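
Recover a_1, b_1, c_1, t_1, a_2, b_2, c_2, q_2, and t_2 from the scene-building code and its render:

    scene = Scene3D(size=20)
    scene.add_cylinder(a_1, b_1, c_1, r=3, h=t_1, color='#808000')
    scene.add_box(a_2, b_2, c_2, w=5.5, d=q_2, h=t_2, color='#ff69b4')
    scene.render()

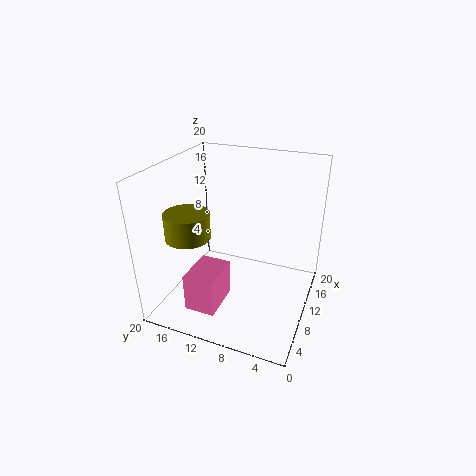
a_1 = 6; b_1 = 15.5; c_1 = 11; t_1 = 3.5; a_2 = 1.5; b_2 = 10; c_2 = 3; q_2 = 4; t_2 = 5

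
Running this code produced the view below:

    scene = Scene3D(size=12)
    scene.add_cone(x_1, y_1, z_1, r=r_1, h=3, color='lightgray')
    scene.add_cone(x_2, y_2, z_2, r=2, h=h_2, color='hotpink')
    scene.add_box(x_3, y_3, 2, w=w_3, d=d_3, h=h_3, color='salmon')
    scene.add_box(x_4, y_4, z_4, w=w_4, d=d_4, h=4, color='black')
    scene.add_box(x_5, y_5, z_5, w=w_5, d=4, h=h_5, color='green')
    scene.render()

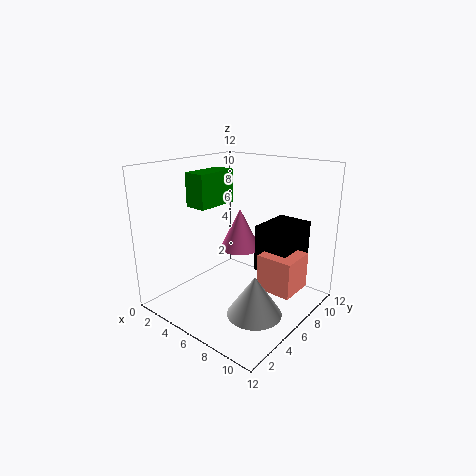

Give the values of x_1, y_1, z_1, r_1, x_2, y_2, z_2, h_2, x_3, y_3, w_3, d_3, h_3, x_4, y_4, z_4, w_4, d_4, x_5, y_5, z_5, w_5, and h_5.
x_1 = 10
y_1 = 3
z_1 = 2
r_1 = 2
x_2 = 3
y_2 = 10
z_2 = 3
h_2 = 4
x_3 = 8
y_3 = 6
w_3 = 3
d_3 = 3
h_3 = 3
x_4 = 7
y_4 = 7
z_4 = 3
w_4 = 3
d_4 = 4
x_5 = 1
y_5 = 5
z_5 = 8
w_5 = 2
h_5 = 3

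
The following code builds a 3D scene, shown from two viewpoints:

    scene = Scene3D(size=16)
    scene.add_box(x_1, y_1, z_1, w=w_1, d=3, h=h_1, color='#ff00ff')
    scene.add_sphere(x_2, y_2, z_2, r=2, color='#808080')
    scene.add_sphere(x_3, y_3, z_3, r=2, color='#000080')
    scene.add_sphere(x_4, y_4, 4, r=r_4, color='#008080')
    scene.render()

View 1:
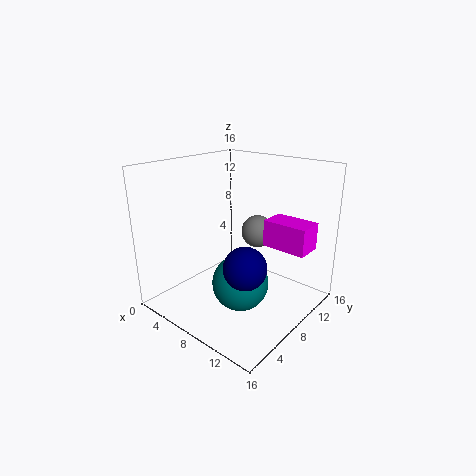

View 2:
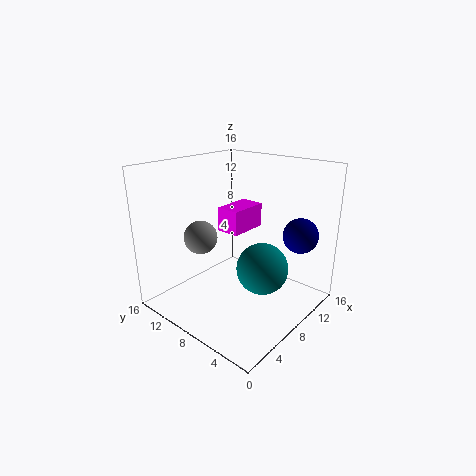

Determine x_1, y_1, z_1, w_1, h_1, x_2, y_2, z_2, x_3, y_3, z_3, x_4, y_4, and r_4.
x_1 = 10, y_1 = 10, z_1 = 7, w_1 = 5, h_1 = 3, x_2 = 7, y_2 = 13, z_2 = 7, x_3 = 13, y_3 = 3, z_3 = 8, x_4 = 10, y_4 = 6, r_4 = 3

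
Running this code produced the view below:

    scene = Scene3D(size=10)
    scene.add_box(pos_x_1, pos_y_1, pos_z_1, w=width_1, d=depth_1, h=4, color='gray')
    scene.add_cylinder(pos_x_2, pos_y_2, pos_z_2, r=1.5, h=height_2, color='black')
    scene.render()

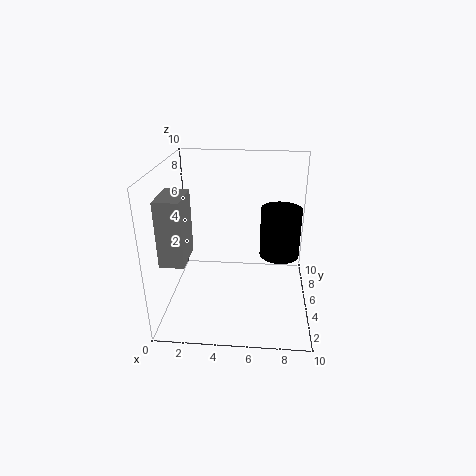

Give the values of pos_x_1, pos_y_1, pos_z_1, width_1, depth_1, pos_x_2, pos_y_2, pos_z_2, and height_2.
pos_x_1 = 0.75; pos_y_1 = 0.75; pos_z_1 = 5; width_1 = 1.5; depth_1 = 2.5; pos_x_2 = 8; pos_y_2 = 7; pos_z_2 = 2.75; height_2 = 3.75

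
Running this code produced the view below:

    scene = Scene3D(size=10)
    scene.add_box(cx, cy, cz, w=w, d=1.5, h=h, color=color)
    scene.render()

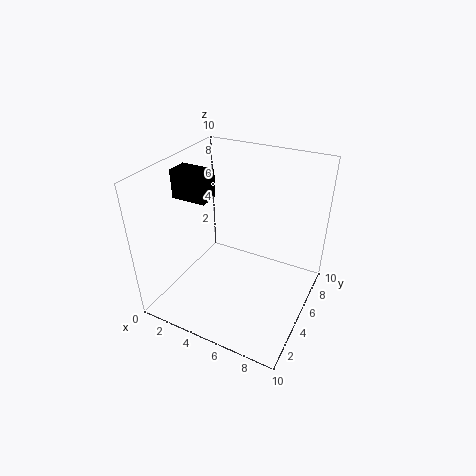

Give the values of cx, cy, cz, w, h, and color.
cx = 0.5
cy = 4
cz = 7.5
w = 2.5
h = 2
color = 'black'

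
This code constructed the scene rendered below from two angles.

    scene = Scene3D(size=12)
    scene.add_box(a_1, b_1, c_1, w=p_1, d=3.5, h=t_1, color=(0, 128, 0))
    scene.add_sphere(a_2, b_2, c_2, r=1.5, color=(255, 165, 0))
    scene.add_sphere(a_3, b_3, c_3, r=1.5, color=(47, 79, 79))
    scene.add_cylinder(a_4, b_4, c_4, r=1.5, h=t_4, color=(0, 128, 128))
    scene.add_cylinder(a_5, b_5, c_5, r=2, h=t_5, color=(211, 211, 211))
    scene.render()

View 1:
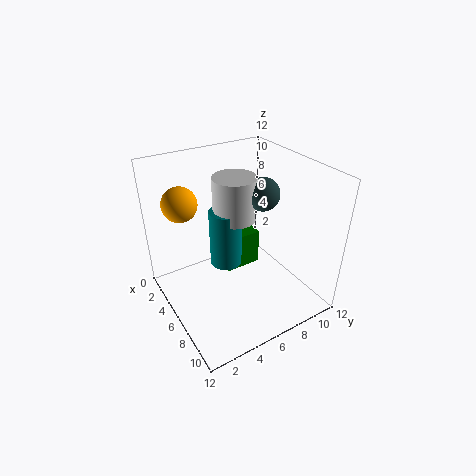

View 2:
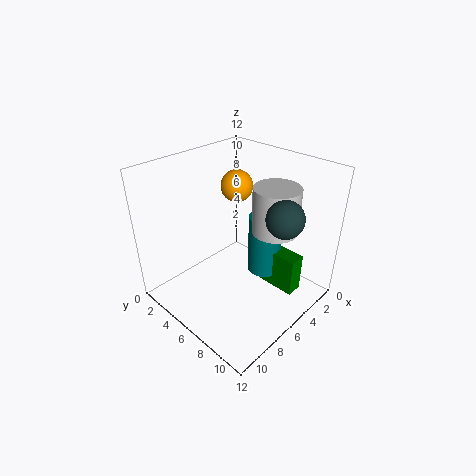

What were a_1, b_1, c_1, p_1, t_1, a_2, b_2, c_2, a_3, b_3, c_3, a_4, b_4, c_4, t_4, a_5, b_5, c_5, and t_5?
a_1 = 2, b_1 = 6.5, c_1 = 0.5, p_1 = 1.5, t_1 = 3.5, a_2 = 2.5, b_2 = 2.5, c_2 = 8.5, a_3 = 4.5, b_3 = 9.5, c_3 = 8.5, a_4 = 3, b_4 = 6.5, c_4 = 1.5, t_4 = 5.5, a_5 = 3, b_5 = 7.5, c_5 = 6, t_5 = 4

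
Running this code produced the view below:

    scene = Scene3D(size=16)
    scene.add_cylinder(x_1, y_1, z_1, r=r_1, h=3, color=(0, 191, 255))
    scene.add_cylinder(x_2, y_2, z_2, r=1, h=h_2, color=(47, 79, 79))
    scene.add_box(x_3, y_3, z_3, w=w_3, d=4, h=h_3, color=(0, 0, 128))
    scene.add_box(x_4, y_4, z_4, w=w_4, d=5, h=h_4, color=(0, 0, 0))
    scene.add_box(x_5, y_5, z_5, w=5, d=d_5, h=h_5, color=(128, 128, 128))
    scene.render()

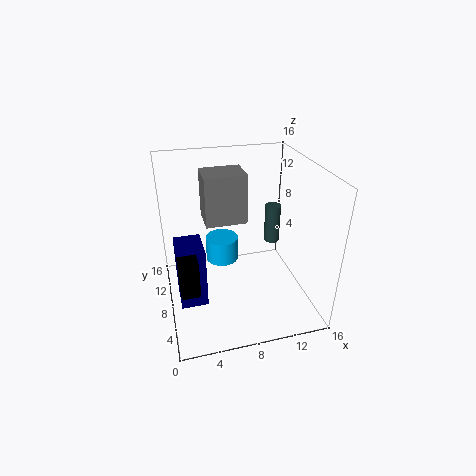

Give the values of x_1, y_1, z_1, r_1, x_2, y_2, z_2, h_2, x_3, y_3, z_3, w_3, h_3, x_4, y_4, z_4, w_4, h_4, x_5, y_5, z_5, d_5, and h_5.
x_1 = 7, y_1 = 12, z_1 = 3, r_1 = 2, x_2 = 14, y_2 = 13, z_2 = 4, h_2 = 5, x_3 = 1, y_3 = 6, z_3 = 1, w_3 = 3, h_3 = 7, x_4 = 1, y_4 = 4, z_4 = 4, w_4 = 2, h_4 = 4, x_5 = 5, y_5 = 11, z_5 = 8, d_5 = 4, h_5 = 6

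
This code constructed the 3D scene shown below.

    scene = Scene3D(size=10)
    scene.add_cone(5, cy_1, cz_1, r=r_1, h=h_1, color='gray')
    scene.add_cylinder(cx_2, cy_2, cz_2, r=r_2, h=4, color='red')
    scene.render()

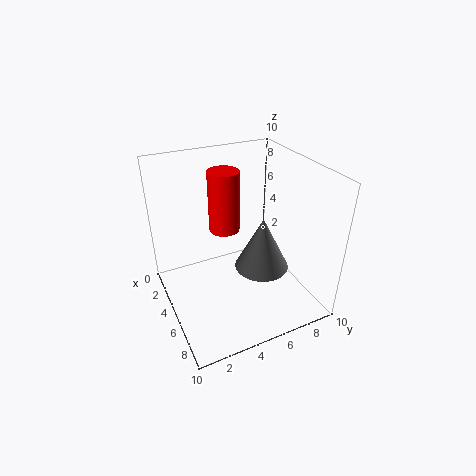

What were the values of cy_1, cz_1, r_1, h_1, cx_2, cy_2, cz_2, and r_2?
cy_1 = 7
cz_1 = 2
r_1 = 2
h_1 = 4
cx_2 = 5
cy_2 = 4
cz_2 = 6
r_2 = 1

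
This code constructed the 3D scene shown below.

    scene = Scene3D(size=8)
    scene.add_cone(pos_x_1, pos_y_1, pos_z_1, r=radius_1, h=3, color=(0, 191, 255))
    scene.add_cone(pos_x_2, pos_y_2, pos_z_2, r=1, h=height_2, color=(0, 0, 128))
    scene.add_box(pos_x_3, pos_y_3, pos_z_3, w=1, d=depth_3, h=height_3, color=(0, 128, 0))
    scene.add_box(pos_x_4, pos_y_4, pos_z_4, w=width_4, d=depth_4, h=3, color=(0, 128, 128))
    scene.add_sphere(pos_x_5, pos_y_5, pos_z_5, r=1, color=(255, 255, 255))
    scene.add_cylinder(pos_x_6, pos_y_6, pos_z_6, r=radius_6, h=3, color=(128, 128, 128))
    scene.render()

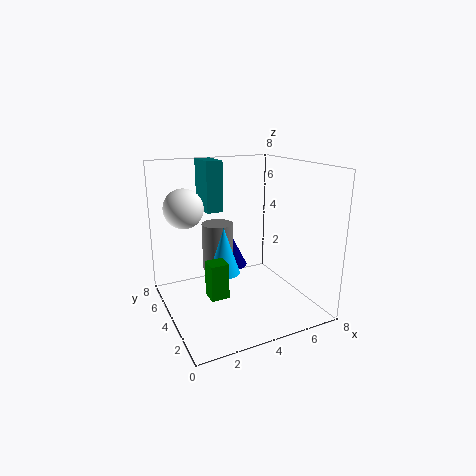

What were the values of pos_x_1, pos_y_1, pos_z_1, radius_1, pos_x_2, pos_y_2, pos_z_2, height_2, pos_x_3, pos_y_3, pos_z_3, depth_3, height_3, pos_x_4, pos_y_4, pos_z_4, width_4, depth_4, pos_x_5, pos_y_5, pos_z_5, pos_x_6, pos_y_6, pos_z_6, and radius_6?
pos_x_1 = 4; pos_y_1 = 6; pos_z_1 = 1; radius_1 = 1; pos_x_2 = 5; pos_y_2 = 7; pos_z_2 = 1; height_2 = 2; pos_x_3 = 2; pos_y_3 = 3; pos_z_3 = 1; depth_3 = 1; height_3 = 2; pos_x_4 = 3; pos_y_4 = 6; pos_z_4 = 5; width_4 = 1; depth_4 = 2; pos_x_5 = 1; pos_y_5 = 4; pos_z_5 = 6; pos_x_6 = 4; pos_y_6 = 7; pos_z_6 = 1; radius_6 = 1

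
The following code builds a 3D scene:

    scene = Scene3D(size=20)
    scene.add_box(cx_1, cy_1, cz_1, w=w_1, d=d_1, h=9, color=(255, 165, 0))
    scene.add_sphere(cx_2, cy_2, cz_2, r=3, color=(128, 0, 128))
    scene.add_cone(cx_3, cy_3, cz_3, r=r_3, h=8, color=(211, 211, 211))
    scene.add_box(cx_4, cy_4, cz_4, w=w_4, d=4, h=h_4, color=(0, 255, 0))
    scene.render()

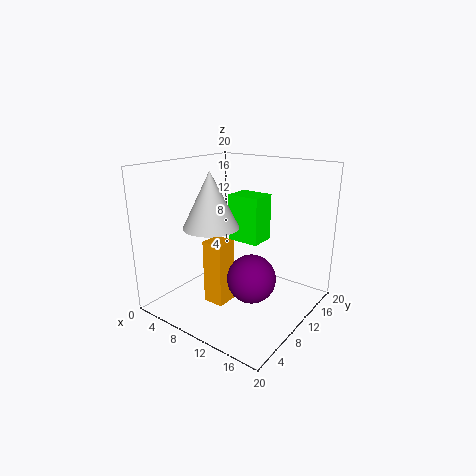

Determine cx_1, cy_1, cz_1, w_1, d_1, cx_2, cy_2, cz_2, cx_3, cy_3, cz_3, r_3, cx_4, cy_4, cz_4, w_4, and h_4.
cx_1 = 7, cy_1 = 6, cz_1 = 1, w_1 = 3, d_1 = 3, cx_2 = 15, cy_2 = 6, cz_2 = 7, cx_3 = 6, cy_3 = 9, cz_3 = 11, r_3 = 4, cx_4 = 6, cy_4 = 13, cz_4 = 8, w_4 = 5, h_4 = 7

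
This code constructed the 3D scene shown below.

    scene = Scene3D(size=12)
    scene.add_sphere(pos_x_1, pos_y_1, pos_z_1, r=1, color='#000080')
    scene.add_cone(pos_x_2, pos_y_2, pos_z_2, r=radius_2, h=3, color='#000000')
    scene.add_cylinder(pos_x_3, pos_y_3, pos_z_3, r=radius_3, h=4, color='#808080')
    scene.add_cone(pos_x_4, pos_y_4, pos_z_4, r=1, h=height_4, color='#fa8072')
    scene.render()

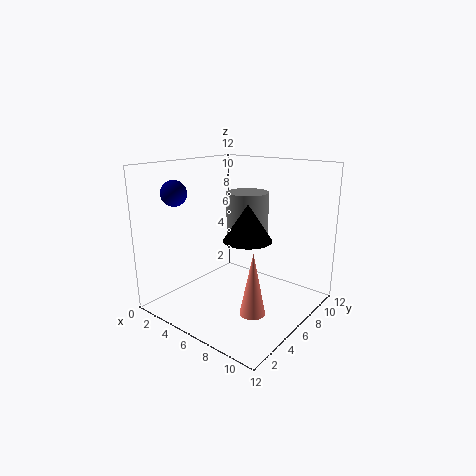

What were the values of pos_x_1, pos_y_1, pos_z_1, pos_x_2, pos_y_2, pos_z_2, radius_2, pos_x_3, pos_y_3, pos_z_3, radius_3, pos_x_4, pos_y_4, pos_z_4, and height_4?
pos_x_1 = 3; pos_y_1 = 2; pos_z_1 = 10; pos_x_2 = 7; pos_y_2 = 6; pos_z_2 = 6; radius_2 = 2; pos_x_3 = 4; pos_y_3 = 10; pos_z_3 = 5; radius_3 = 2; pos_x_4 = 9; pos_y_4 = 4; pos_z_4 = 1; height_4 = 5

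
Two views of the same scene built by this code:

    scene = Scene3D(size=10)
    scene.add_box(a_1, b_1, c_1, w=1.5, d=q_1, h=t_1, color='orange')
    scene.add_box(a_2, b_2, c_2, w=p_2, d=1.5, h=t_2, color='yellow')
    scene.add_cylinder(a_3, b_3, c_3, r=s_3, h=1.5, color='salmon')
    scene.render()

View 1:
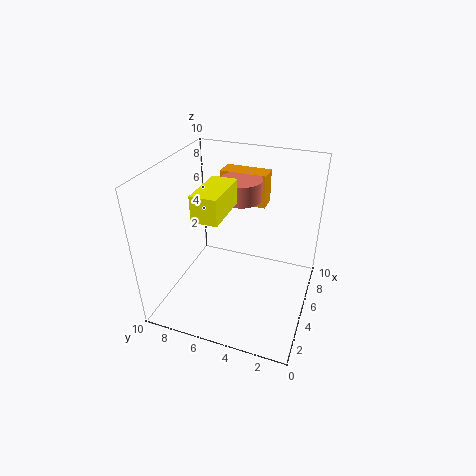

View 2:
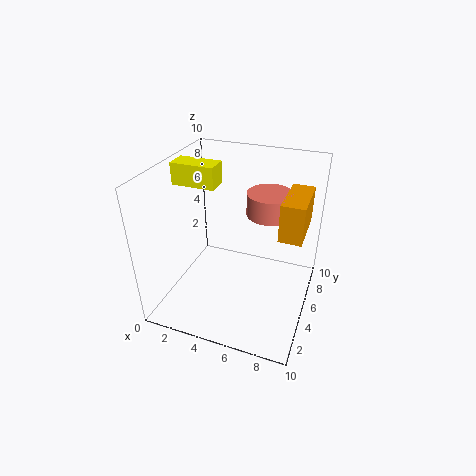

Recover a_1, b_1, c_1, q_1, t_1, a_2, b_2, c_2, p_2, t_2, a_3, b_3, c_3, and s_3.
a_1 = 8; b_1 = 4; c_1 = 6; q_1 = 3.5; t_1 = 2.5; a_2 = 0.5; b_2 = 4.5; c_2 = 8.5; p_2 = 3; t_2 = 1.5; a_3 = 7; b_3 = 5.5; c_3 = 7; s_3 = 1.5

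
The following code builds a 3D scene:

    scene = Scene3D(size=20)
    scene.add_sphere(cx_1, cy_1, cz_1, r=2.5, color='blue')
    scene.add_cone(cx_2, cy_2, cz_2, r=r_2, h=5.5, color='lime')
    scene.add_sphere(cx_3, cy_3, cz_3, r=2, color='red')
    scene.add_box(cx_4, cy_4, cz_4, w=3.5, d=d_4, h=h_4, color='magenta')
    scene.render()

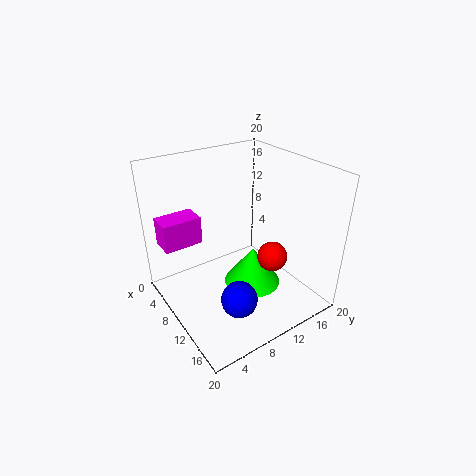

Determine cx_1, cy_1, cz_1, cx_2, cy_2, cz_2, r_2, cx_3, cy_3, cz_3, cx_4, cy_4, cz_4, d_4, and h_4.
cx_1 = 14, cy_1 = 7.5, cz_1 = 3, cx_2 = 11.5, cy_2 = 11.5, cz_2 = 3, r_2 = 4, cx_3 = 14.5, cy_3 = 12.5, cz_3 = 8.5, cx_4 = 2.5, cy_4 = 1, cz_4 = 8.5, d_4 = 5.5, h_4 = 4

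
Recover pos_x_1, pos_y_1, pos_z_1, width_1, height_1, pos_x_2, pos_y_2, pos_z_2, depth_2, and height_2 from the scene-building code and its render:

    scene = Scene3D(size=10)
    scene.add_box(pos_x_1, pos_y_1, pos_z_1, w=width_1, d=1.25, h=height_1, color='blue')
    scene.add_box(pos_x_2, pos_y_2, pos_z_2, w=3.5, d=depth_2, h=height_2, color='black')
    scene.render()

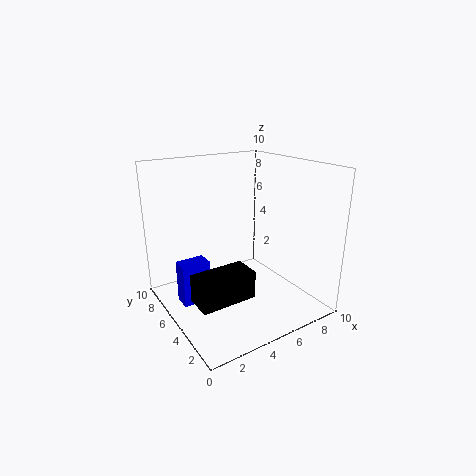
pos_x_1 = 1
pos_y_1 = 5.5
pos_z_1 = 0.5
width_1 = 2
height_1 = 3
pos_x_2 = 0.5
pos_y_2 = 1.5
pos_z_2 = 2.5
depth_2 = 1.75
height_2 = 1.75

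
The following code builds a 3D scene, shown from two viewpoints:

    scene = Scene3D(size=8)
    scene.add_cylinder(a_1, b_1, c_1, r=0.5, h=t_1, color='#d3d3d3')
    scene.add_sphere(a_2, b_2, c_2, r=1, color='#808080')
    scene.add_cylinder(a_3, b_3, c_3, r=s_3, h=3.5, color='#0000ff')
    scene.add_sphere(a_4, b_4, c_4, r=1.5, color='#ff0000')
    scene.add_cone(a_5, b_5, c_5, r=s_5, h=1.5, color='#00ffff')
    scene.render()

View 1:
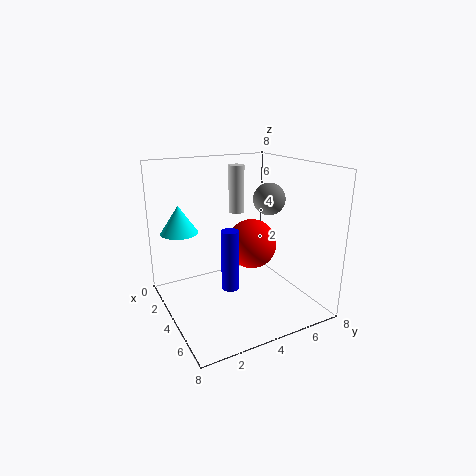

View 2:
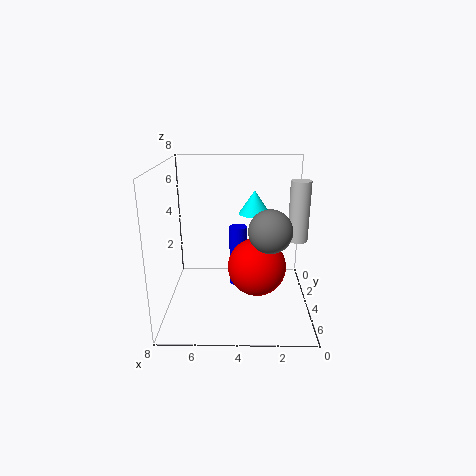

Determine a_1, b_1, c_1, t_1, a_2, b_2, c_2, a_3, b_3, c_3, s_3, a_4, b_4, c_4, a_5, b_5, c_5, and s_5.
a_1 = 1; b_1 = 5.5; c_1 = 4.5; t_1 = 3; a_2 = 2.5; b_2 = 7; c_2 = 5.5; a_3 = 4; b_3 = 3.5; c_3 = 1; s_3 = 0.5; a_4 = 3; b_4 = 5.5; c_4 = 3; a_5 = 3; b_5 = 1; c_5 = 4.5; s_5 = 1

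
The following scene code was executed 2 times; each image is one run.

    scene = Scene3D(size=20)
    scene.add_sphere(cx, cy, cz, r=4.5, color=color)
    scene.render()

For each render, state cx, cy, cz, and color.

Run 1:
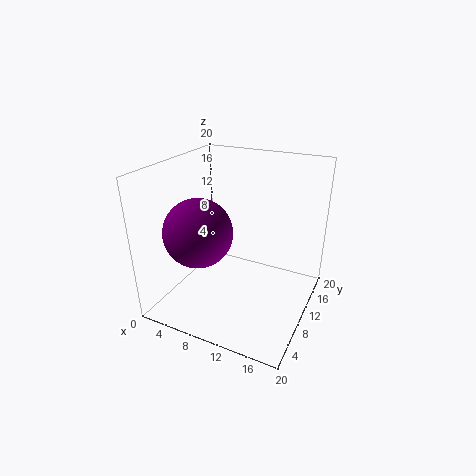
cx = 6.5, cy = 5.5, cz = 12, color = 'purple'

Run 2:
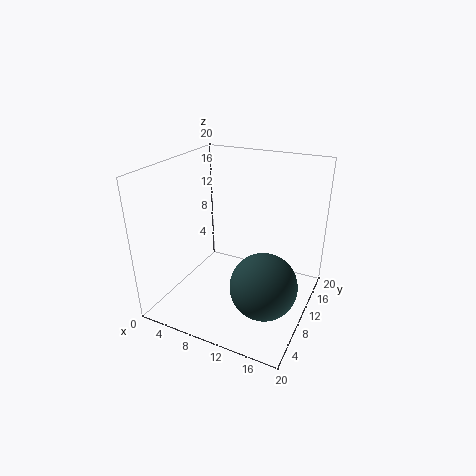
cx = 15, cy = 7.5, cz = 5, color = 'darkslategray'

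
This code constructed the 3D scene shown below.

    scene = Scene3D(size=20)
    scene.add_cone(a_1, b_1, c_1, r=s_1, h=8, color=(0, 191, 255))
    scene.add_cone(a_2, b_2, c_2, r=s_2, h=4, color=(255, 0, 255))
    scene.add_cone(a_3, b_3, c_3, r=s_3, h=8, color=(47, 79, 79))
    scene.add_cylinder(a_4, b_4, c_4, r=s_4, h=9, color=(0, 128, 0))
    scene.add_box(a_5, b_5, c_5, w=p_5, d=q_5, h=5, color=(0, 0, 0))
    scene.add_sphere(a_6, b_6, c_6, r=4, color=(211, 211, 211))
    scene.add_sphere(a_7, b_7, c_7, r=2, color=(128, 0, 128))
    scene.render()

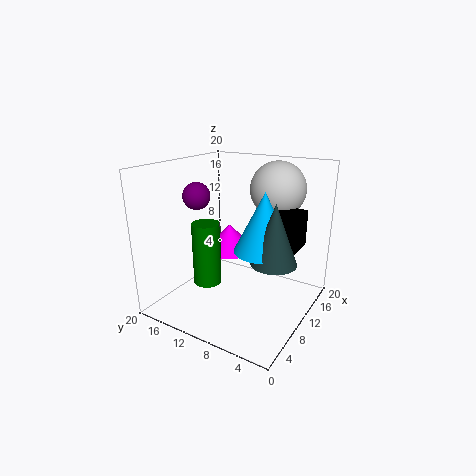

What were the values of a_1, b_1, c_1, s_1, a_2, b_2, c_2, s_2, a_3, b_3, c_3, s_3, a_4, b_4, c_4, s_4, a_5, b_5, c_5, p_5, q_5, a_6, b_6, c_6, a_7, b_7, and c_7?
a_1 = 10; b_1 = 6; c_1 = 9; s_1 = 4; a_2 = 14; b_2 = 14; c_2 = 6; s_2 = 4; a_3 = 9; b_3 = 4; c_3 = 8; s_3 = 3; a_4 = 8; b_4 = 14; c_4 = 3; s_4 = 2; a_5 = 10; b_5 = 2; c_5 = 9; p_5 = 5; q_5 = 5; a_6 = 16; b_6 = 7; c_6 = 16; a_7 = 10; b_7 = 17; c_7 = 15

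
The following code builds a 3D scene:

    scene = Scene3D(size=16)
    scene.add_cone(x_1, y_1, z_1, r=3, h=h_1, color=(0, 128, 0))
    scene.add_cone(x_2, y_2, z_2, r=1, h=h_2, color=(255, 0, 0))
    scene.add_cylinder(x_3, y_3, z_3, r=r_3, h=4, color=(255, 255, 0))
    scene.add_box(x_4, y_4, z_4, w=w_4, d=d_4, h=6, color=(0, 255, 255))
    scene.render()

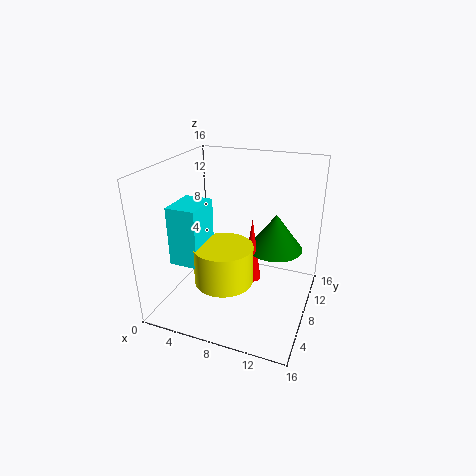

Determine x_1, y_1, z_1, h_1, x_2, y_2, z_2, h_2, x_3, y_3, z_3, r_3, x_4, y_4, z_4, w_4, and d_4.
x_1 = 12, y_1 = 9, z_1 = 7, h_1 = 4, x_2 = 10, y_2 = 7, z_2 = 4, h_2 = 7, x_3 = 8, y_3 = 4, z_3 = 5, r_3 = 3, x_4 = 3, y_4 = 2, z_4 = 7, w_4 = 3, d_4 = 4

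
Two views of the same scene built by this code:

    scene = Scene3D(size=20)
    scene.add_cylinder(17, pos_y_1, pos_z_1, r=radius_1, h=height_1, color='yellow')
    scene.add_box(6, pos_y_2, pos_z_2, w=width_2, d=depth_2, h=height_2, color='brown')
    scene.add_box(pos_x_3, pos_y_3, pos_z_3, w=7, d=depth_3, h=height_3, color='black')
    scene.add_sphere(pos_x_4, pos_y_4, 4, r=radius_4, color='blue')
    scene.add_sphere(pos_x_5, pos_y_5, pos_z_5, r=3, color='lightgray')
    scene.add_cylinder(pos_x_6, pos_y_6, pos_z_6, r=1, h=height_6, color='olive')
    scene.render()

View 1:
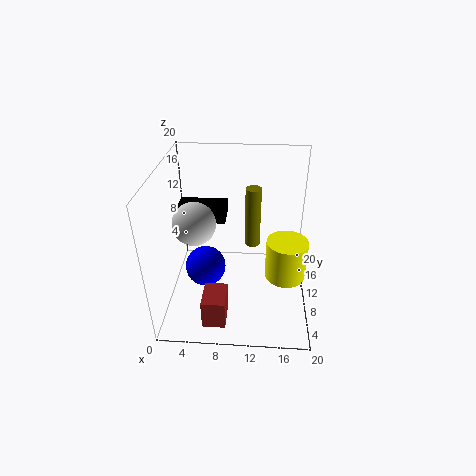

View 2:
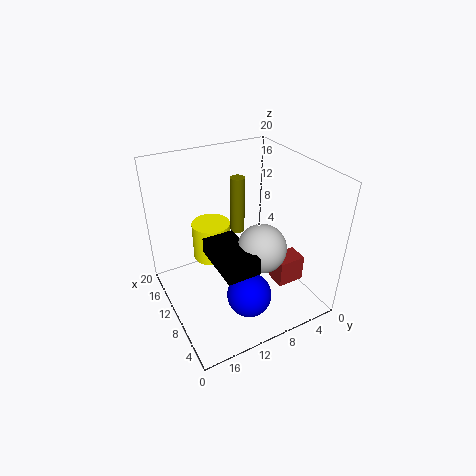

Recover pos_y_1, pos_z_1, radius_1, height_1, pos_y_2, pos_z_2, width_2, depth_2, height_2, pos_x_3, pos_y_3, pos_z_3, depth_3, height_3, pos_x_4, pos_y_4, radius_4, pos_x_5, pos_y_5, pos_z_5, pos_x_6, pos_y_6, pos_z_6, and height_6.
pos_y_1 = 11
pos_z_1 = 3
radius_1 = 3
height_1 = 6
pos_y_2 = 1
pos_z_2 = 2
width_2 = 3
depth_2 = 4
height_2 = 4
pos_x_3 = 1
pos_y_3 = 12
pos_z_3 = 11
depth_3 = 4
height_3 = 2
pos_x_4 = 5
pos_y_4 = 11
radius_4 = 3
pos_x_5 = 4
pos_y_5 = 10
pos_z_5 = 12
pos_x_6 = 12
pos_y_6 = 9
pos_z_6 = 10
height_6 = 8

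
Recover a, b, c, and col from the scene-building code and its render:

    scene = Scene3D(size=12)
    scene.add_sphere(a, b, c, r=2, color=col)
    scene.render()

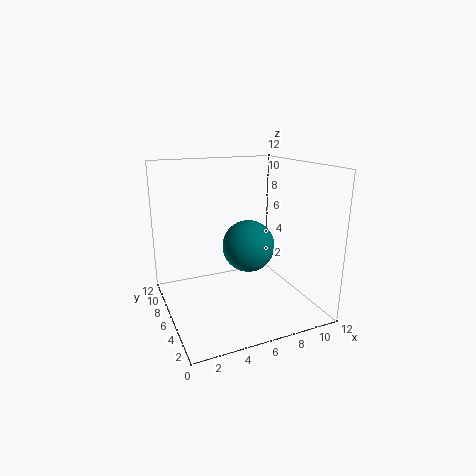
a = 6, b = 4, c = 6, col = 'teal'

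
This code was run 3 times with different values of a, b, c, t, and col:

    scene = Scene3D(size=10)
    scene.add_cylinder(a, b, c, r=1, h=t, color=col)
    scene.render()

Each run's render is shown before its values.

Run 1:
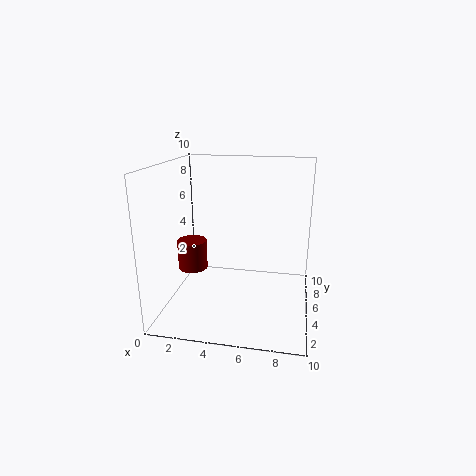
a = 2, b = 4, c = 3, t = 2, col = 'maroon'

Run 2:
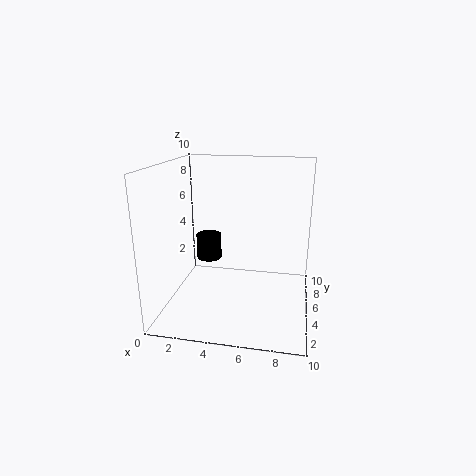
a = 2, b = 8, c = 2, t = 2, col = 'black'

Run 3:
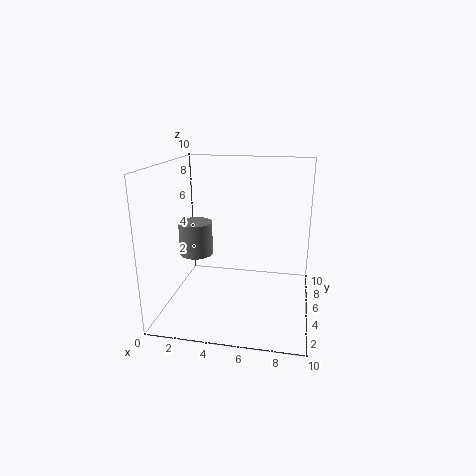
a = 3, b = 2, c = 5, t = 2, col = 'gray'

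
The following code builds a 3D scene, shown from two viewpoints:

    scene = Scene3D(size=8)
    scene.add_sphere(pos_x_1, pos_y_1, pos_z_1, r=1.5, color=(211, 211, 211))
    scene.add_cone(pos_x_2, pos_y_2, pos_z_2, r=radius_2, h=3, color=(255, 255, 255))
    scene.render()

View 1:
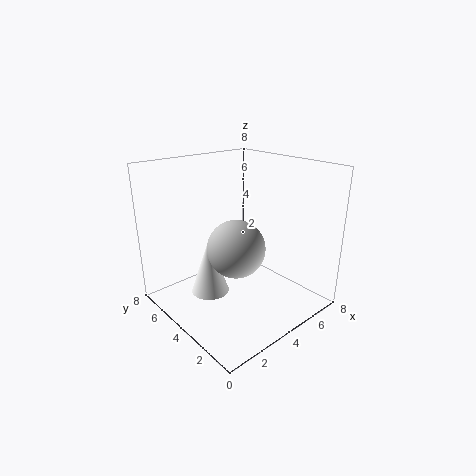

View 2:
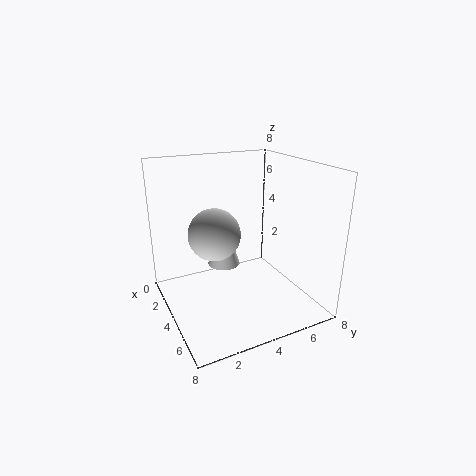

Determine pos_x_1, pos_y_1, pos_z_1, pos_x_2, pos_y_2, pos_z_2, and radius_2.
pos_x_1 = 3
pos_y_1 = 3
pos_z_1 = 4
pos_x_2 = 2
pos_y_2 = 4
pos_z_2 = 1.5
radius_2 = 1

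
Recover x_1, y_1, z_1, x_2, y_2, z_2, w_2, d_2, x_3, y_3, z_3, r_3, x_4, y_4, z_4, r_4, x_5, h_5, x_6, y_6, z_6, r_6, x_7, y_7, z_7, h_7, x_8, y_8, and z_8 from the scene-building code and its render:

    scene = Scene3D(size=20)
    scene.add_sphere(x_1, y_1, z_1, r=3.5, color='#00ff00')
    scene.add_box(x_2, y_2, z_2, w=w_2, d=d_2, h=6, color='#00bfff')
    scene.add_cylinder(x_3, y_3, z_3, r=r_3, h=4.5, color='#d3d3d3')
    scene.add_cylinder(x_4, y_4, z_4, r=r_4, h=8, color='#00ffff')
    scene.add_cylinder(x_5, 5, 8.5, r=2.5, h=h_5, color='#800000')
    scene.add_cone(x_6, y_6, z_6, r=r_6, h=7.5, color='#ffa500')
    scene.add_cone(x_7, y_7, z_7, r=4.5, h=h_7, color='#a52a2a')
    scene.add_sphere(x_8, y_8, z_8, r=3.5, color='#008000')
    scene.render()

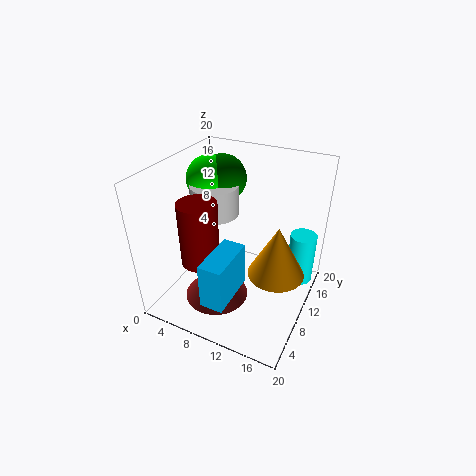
x_1 = 3.5; y_1 = 14; z_1 = 16; x_2 = 9.5; y_2 = 0.5; z_2 = 5.5; w_2 = 3; d_2 = 6.5; x_3 = 5; y_3 = 12.5; z_3 = 11.5; r_3 = 3.5; x_4 = 17.5; y_4 = 17; z_4 = 0.5; r_4 = 2; x_5 = 7; h_5 = 8.5; x_6 = 15.5; y_6 = 11; z_6 = 5; r_6 = 4; x_7 = 8; y_7 = 7; z_7 = 1.5; h_7 = 5.5; x_8 = 5; y_8 = 15; z_8 = 16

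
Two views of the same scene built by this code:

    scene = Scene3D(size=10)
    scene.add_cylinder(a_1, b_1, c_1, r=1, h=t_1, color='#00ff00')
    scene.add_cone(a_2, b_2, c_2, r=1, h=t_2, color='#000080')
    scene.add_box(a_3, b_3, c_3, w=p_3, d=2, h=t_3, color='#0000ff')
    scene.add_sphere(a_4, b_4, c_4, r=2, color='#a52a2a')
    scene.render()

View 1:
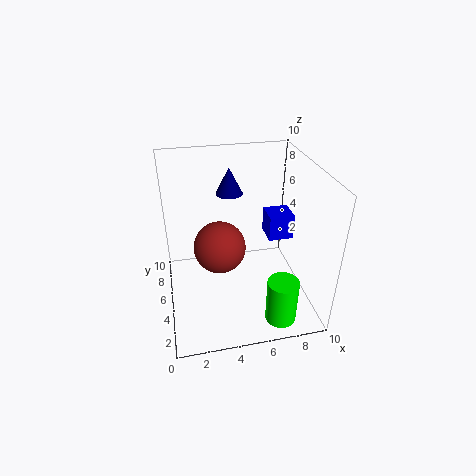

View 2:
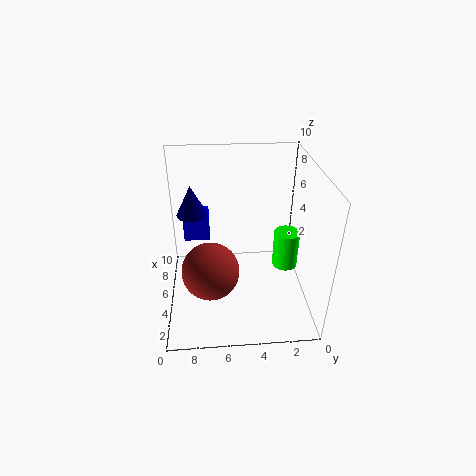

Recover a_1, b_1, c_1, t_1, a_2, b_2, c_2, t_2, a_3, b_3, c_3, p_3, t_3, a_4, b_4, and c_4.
a_1 = 7, b_1 = 1, c_1 = 1, t_1 = 3, a_2 = 5, b_2 = 8, c_2 = 7, t_2 = 2, a_3 = 8, b_3 = 7, c_3 = 3, p_3 = 2, t_3 = 2, a_4 = 4, b_4 = 7, c_4 = 3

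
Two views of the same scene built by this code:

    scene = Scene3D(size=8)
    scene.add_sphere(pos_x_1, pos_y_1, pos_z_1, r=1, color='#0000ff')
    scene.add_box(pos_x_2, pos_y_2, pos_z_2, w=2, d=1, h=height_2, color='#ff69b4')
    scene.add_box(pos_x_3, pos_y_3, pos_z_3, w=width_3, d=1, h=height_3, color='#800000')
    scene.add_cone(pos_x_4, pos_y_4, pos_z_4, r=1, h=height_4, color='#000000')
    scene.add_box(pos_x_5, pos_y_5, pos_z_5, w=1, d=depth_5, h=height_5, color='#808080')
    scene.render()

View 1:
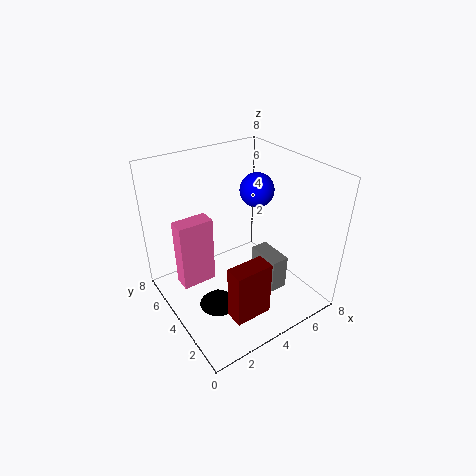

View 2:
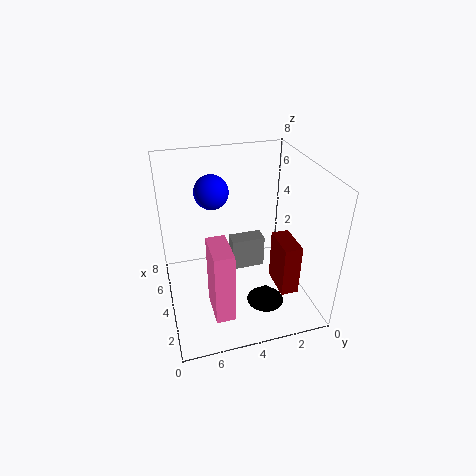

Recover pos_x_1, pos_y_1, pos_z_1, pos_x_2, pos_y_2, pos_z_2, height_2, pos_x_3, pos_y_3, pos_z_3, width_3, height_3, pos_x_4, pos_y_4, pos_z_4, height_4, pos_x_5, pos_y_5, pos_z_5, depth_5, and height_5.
pos_x_1 = 6; pos_y_1 = 5; pos_z_1 = 6; pos_x_2 = 1; pos_y_2 = 5; pos_z_2 = 1; height_2 = 4; pos_x_3 = 2; pos_y_3 = 1; pos_z_3 = 1; width_3 = 2; height_3 = 3; pos_x_4 = 2; pos_y_4 = 3; pos_z_4 = 1; height_4 = 1; pos_x_5 = 5; pos_y_5 = 2; pos_z_5 = 1; depth_5 = 2; height_5 = 2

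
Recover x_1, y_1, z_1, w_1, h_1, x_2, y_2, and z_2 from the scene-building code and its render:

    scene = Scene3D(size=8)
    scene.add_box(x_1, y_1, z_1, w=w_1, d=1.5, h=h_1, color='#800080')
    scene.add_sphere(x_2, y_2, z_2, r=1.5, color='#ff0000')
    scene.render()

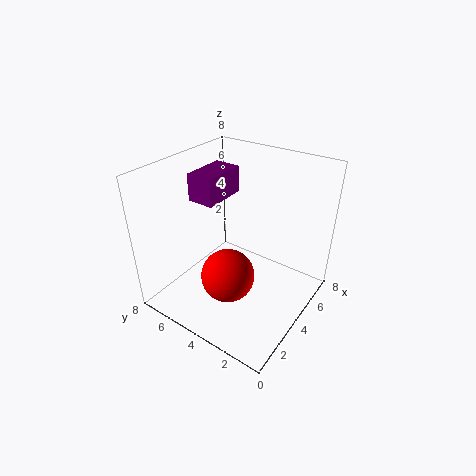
x_1 = 3
y_1 = 5
z_1 = 6
w_1 = 2.5
h_1 = 1.5
x_2 = 3
y_2 = 4
z_2 = 2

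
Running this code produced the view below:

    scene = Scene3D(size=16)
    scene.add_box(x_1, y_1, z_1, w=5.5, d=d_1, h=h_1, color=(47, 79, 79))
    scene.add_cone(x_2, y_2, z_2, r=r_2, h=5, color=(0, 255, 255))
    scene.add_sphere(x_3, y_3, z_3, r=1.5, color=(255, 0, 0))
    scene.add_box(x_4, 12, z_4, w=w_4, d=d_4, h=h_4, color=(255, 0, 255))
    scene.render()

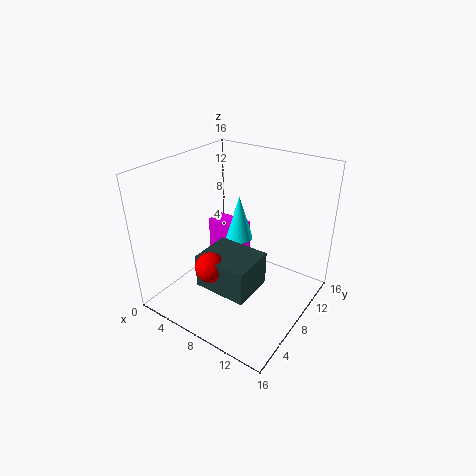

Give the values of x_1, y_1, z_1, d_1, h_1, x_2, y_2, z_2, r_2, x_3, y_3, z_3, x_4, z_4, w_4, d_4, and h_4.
x_1 = 7, y_1 = 2, z_1 = 5, d_1 = 4.5, h_1 = 3.5, x_2 = 7.5, y_2 = 9, z_2 = 7.5, r_2 = 1.5, x_3 = 8.5, y_3 = 2.5, z_3 = 7.5, x_4 = 0.5, z_4 = 2, w_4 = 5, d_4 = 2.5, h_4 = 4.5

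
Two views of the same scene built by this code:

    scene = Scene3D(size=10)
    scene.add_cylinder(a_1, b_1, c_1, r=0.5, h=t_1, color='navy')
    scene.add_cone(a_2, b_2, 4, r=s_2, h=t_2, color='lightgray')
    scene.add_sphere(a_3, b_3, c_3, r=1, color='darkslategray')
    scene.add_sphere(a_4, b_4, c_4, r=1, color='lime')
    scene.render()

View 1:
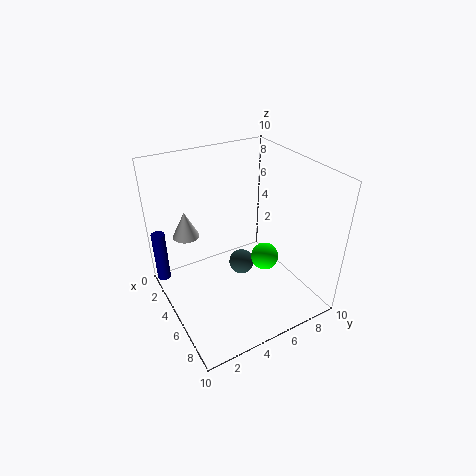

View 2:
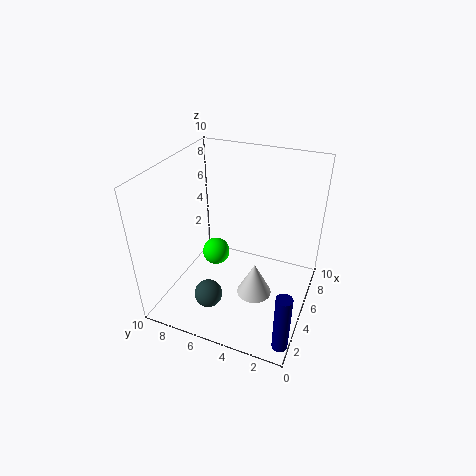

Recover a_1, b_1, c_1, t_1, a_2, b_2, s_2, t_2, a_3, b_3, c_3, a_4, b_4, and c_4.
a_1 = 1; b_1 = 0.5; c_1 = 0.5; t_1 = 4; a_2 = 1.5; b_2 = 2.5; s_2 = 1; t_2 = 2; a_3 = 3; b_3 = 6.5; c_3 = 1; a_4 = 5.5; b_4 = 7; c_4 = 3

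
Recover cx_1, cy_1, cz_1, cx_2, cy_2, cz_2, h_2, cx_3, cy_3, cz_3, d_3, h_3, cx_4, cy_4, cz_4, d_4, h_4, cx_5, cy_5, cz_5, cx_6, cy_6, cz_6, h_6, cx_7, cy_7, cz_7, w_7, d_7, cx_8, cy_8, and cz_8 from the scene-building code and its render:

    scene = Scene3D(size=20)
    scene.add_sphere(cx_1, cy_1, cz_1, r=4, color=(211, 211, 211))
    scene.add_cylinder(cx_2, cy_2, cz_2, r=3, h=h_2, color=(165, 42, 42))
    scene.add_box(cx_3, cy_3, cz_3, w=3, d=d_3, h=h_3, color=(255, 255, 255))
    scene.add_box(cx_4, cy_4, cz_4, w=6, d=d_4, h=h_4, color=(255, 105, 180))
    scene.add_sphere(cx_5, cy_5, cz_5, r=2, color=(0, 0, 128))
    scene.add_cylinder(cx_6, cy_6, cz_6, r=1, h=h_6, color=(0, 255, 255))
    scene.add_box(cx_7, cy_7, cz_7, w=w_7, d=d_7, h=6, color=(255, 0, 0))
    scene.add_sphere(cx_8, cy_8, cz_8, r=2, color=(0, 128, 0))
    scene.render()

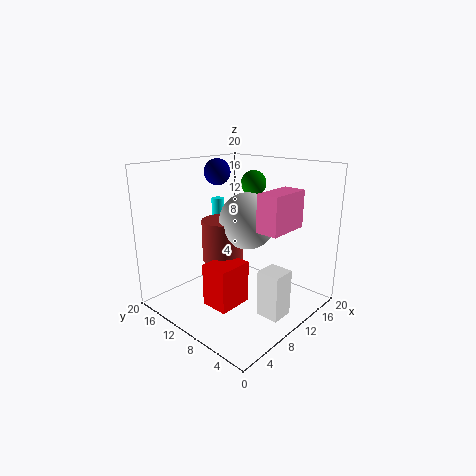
cx_1 = 12
cy_1 = 10
cz_1 = 12
cx_2 = 10
cy_2 = 13
cz_2 = 6
h_2 = 6
cx_3 = 7
cy_3 = 1
cz_3 = 2
d_3 = 3
h_3 = 6
cx_4 = 9
cy_4 = 3
cz_4 = 12
d_4 = 3
h_4 = 5
cx_5 = 13
cy_5 = 17
cz_5 = 18
cx_6 = 13
cy_6 = 17
cz_6 = 10
h_6 = 4
cx_7 = 5
cy_7 = 8
cz_7 = 1
w_7 = 5
d_7 = 4
cx_8 = 18
cy_8 = 14
cz_8 = 16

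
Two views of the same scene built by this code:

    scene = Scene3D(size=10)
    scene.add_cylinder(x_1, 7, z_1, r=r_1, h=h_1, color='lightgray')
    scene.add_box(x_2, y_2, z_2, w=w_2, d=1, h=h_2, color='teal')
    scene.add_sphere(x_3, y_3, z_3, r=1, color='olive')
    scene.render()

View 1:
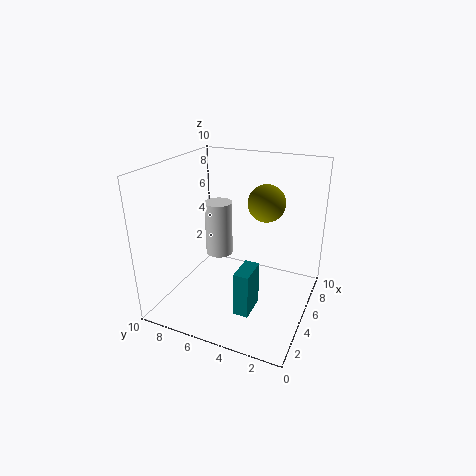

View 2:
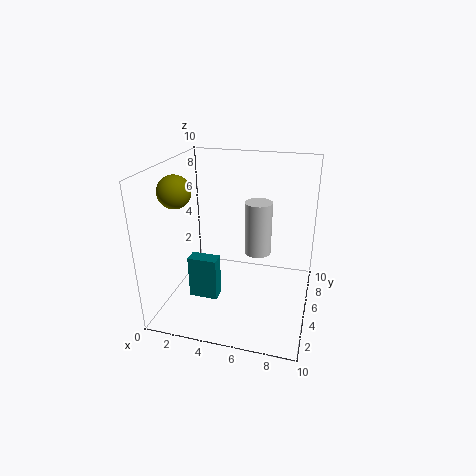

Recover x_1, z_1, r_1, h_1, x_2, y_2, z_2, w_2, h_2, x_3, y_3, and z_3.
x_1 = 6
z_1 = 3
r_1 = 1
h_1 = 4
x_2 = 2
y_2 = 3
z_2 = 1
w_2 = 2
h_2 = 3
x_3 = 2
y_3 = 2
z_3 = 9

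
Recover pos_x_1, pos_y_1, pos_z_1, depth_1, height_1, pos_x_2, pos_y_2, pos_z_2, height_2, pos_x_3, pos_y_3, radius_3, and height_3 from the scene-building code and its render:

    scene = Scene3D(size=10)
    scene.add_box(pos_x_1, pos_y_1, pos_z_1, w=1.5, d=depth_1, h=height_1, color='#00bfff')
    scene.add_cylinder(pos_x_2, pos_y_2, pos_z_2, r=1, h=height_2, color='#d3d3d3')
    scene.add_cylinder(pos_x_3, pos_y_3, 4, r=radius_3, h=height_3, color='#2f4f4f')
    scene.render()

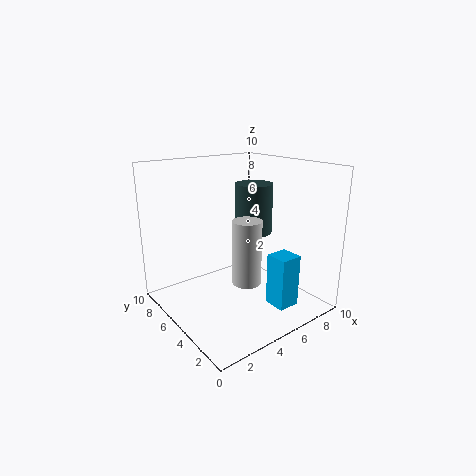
pos_x_1 = 5.5
pos_y_1 = 1
pos_z_1 = 1
depth_1 = 1.5
height_1 = 3.5
pos_x_2 = 5
pos_y_2 = 4
pos_z_2 = 2
height_2 = 4.5
pos_x_3 = 8.5
pos_y_3 = 7.5
radius_3 = 1.5
height_3 = 4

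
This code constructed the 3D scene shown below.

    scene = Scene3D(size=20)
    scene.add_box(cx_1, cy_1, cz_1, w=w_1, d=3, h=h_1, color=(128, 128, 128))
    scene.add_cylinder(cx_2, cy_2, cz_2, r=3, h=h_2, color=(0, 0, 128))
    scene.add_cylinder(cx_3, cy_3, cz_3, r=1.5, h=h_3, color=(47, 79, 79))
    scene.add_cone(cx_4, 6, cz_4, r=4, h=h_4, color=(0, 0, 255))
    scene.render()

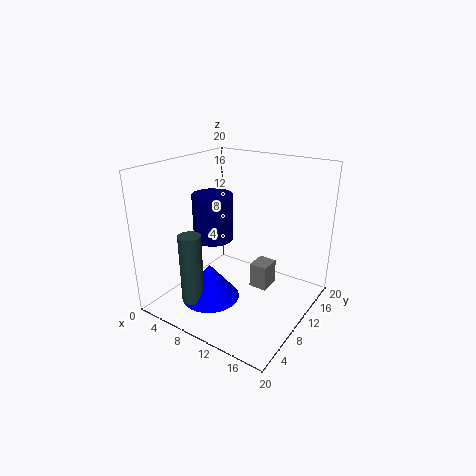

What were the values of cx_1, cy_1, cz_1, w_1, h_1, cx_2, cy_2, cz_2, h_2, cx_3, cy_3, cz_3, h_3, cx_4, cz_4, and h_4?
cx_1 = 12; cy_1 = 10; cz_1 = 3; w_1 = 2.5; h_1 = 3.5; cx_2 = 4.5; cy_2 = 11.5; cz_2 = 8; h_2 = 7; cx_3 = 7; cy_3 = 3.5; cz_3 = 2.5; h_3 = 9.5; cx_4 = 8; cz_4 = 2; h_4 = 5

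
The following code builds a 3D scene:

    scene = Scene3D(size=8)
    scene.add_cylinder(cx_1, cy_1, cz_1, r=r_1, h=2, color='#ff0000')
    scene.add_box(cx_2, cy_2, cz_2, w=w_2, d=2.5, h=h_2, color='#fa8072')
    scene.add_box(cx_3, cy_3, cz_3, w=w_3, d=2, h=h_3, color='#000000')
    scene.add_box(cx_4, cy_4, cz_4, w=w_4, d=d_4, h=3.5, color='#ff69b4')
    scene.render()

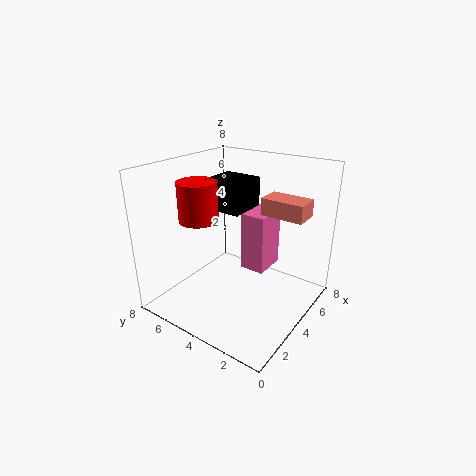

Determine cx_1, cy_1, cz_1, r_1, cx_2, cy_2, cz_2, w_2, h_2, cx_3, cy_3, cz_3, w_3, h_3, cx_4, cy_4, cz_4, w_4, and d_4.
cx_1 = 2; cy_1 = 5; cz_1 = 5.5; r_1 = 1; cx_2 = 5.5; cy_2 = 1; cz_2 = 5; w_2 = 1.5; h_2 = 1; cx_3 = 2.5; cy_3 = 3; cz_3 = 6; w_3 = 2; h_3 = 1.5; cx_4 = 5; cy_4 = 3; cz_4 = 1.5; w_4 = 2; d_4 = 1.5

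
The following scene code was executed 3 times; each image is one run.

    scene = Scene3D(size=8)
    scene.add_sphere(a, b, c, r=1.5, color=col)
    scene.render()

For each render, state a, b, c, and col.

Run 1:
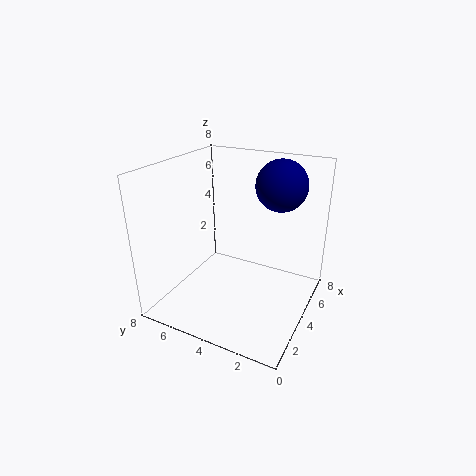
a = 6.5
b = 2.5
c = 6.5
col = 'navy'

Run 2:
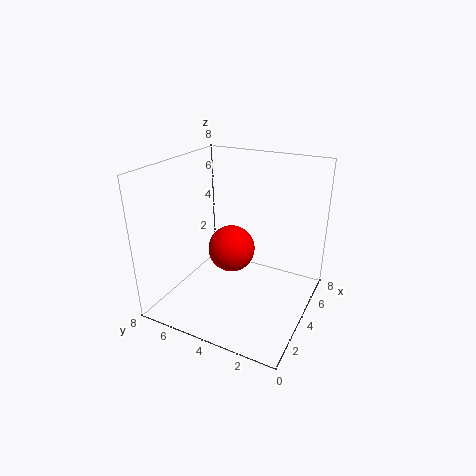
a = 6
b = 5.5
c = 2
col = 'red'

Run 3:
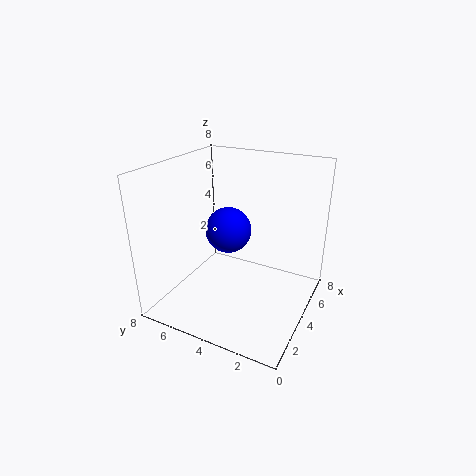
a = 6.5
b = 6
c = 3
col = 'blue'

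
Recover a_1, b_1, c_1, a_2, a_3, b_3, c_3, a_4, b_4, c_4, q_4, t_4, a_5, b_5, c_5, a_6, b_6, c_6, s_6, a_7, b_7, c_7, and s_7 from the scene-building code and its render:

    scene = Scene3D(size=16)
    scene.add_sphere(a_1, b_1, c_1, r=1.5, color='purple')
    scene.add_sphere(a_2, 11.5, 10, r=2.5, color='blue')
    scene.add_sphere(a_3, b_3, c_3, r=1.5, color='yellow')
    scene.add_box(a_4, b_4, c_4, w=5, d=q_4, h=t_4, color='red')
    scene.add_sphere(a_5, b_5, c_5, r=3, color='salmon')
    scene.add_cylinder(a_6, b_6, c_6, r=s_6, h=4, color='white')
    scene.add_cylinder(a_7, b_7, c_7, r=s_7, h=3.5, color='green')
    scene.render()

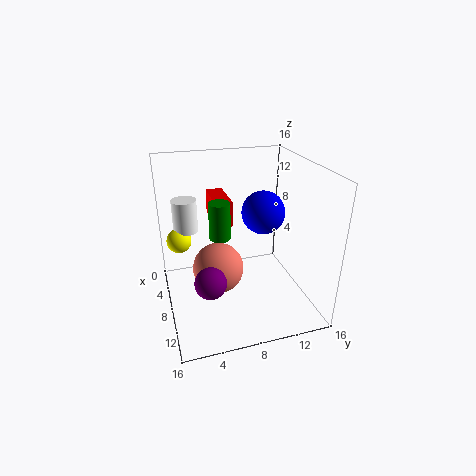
a_1 = 14, b_1 = 3.5, c_1 = 7, a_2 = 6.5, a_3 = 3, b_3 = 2, c_3 = 6, a_4 = 1, b_4 = 6, c_4 = 8.5, q_4 = 2, t_4 = 3, a_5 = 6.5, b_5 = 6, c_5 = 3.5, a_6 = 2.5, b_6 = 3, c_6 = 7, s_6 = 1.5, a_7 = 12, b_7 = 5, c_7 = 10.5, s_7 = 1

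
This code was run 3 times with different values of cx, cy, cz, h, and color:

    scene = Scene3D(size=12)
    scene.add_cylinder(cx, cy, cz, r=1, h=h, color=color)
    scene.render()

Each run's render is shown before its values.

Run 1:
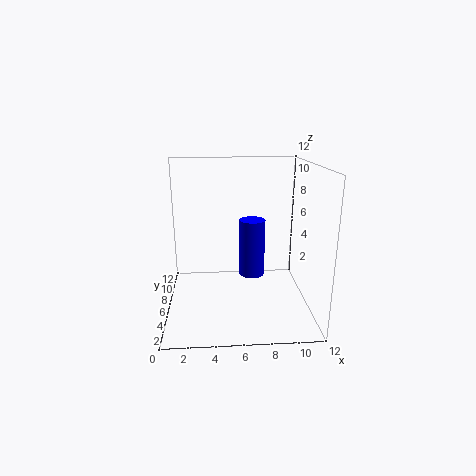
cx = 7; cy = 4.5; cz = 3.5; h = 4.5; color = 'blue'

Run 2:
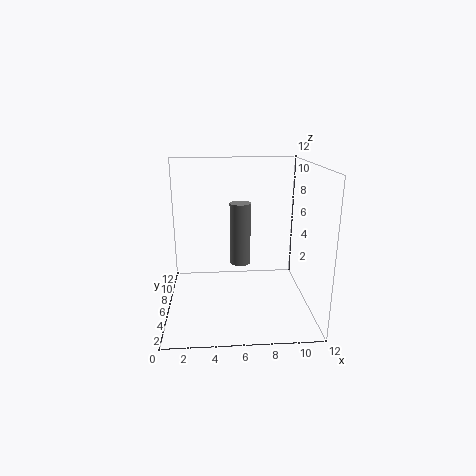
cx = 6.5; cy = 10; cz = 2; h = 6; color = 'gray'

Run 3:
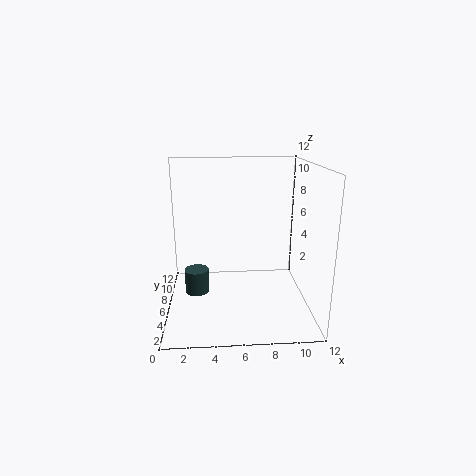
cx = 2.5; cy = 5.5; cz = 1.5; h = 2; color = 'darkslategray'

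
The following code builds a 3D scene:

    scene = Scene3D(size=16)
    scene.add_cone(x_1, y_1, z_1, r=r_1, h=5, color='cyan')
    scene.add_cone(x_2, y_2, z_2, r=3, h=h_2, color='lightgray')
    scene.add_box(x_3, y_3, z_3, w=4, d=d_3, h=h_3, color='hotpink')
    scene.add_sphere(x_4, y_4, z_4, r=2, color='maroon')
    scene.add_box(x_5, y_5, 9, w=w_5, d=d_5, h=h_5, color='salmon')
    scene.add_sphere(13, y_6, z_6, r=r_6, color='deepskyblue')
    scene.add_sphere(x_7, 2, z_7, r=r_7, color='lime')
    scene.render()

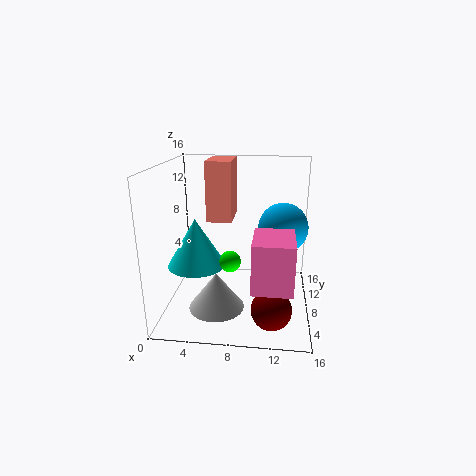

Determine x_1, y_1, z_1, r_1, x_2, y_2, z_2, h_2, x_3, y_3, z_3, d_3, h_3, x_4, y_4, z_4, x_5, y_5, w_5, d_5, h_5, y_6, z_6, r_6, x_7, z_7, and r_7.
x_1 = 4; y_1 = 5; z_1 = 6; r_1 = 3; x_2 = 6; y_2 = 5; z_2 = 1; h_2 = 4; x_3 = 10; y_3 = 1; z_3 = 5; d_3 = 5; h_3 = 5; x_4 = 12; y_4 = 2; z_4 = 3; x_5 = 4; y_5 = 10; w_5 = 3; d_5 = 5; h_5 = 7; y_6 = 12; z_6 = 8; r_6 = 3; x_7 = 8; z_7 = 8; r_7 = 1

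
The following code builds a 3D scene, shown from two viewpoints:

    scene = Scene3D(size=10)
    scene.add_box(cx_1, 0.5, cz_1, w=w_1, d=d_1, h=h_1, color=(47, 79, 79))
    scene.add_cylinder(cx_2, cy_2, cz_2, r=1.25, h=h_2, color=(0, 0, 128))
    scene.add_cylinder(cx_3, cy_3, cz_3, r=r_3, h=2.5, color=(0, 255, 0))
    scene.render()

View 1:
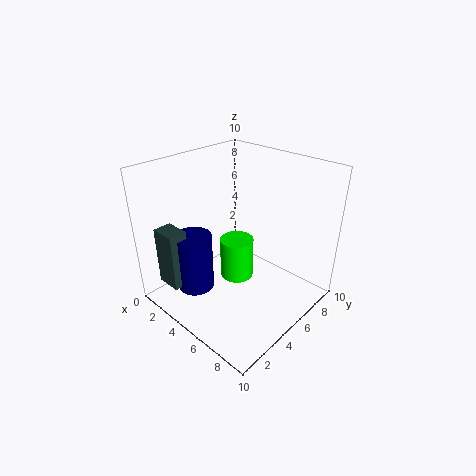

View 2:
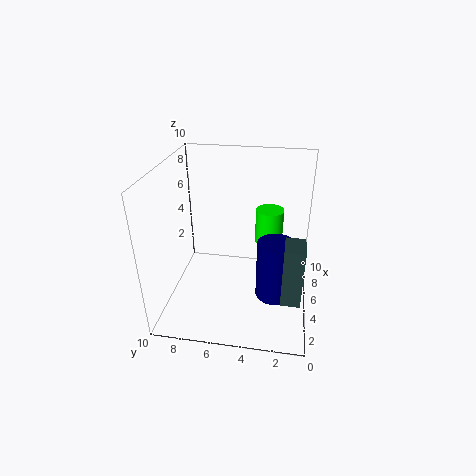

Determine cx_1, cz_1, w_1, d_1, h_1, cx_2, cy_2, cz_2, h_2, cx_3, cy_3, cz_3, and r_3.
cx_1 = 1.75; cz_1 = 2.25; w_1 = 1.75; d_1 = 1.25; h_1 = 4; cx_2 = 3.5; cy_2 = 2.25; cz_2 = 1.75; h_2 = 4; cx_3 = 6.75; cy_3 = 3; cz_3 = 4; r_3 = 1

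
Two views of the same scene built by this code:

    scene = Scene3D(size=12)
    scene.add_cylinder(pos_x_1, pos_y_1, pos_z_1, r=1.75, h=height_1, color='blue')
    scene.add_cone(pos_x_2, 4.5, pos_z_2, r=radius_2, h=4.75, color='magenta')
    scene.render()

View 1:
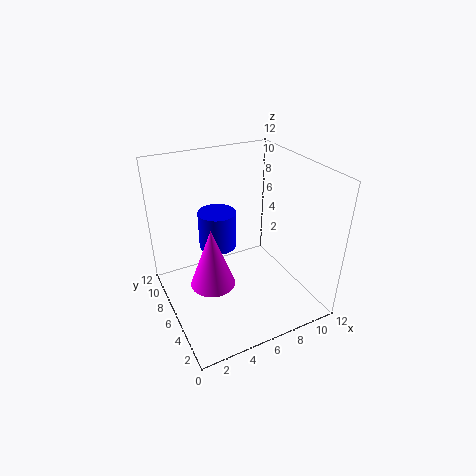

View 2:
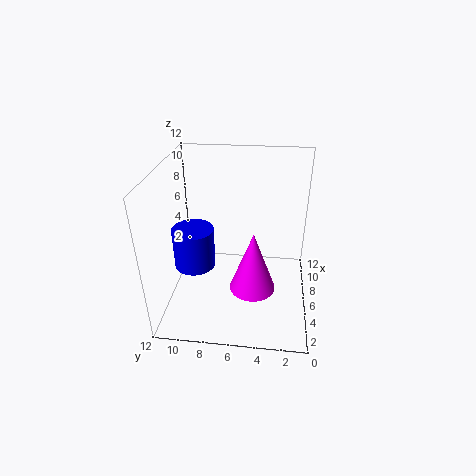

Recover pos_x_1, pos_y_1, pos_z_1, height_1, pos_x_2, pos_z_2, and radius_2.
pos_x_1 = 5.75
pos_y_1 = 9.75
pos_z_1 = 3.25
height_1 = 3.5
pos_x_2 = 3
pos_z_2 = 3.5
radius_2 = 1.75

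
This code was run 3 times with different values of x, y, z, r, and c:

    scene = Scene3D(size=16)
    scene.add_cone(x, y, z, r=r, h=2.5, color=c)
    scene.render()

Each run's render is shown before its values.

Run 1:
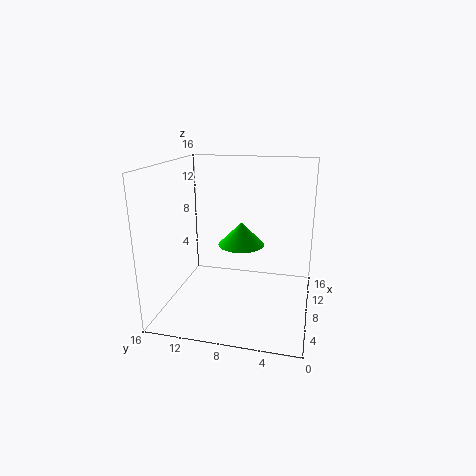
x = 7.5; y = 7.5; z = 7.5; r = 2.5; c = 'lime'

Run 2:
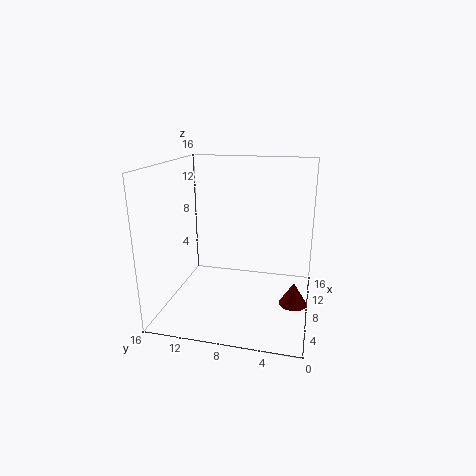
x = 6.5; y = 1.5; z = 1.5; r = 1.5; c = 'maroon'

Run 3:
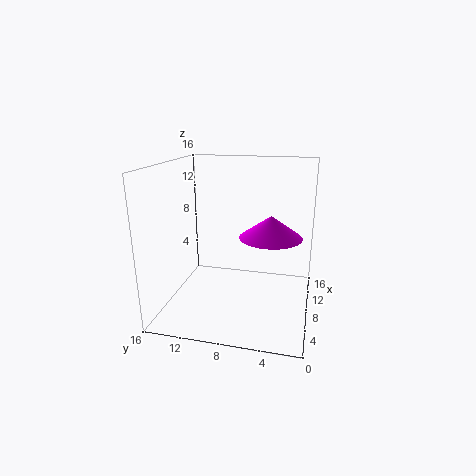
x = 9; y = 4.5; z = 8; r = 3.5; c = 'magenta'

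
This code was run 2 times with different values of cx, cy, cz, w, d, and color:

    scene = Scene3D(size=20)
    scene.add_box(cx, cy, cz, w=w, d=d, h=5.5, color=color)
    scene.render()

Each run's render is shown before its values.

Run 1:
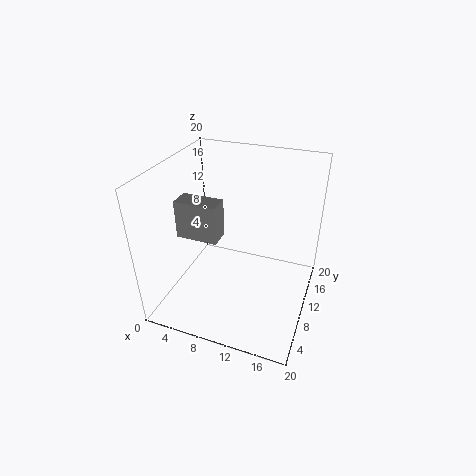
cx = 1.5
cy = 8
cz = 9.5
w = 6
d = 3
color = 'gray'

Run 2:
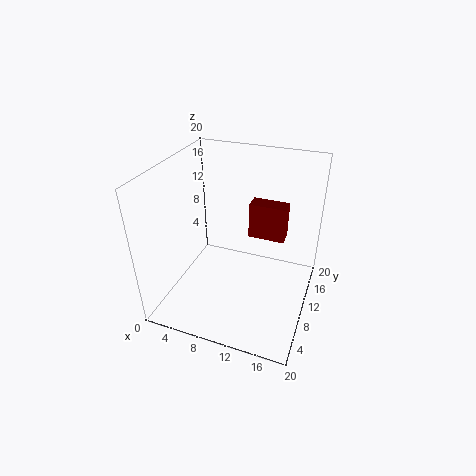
cx = 10
cy = 14.5
cz = 7.5
w = 5.5
d = 2.5
color = 'maroon'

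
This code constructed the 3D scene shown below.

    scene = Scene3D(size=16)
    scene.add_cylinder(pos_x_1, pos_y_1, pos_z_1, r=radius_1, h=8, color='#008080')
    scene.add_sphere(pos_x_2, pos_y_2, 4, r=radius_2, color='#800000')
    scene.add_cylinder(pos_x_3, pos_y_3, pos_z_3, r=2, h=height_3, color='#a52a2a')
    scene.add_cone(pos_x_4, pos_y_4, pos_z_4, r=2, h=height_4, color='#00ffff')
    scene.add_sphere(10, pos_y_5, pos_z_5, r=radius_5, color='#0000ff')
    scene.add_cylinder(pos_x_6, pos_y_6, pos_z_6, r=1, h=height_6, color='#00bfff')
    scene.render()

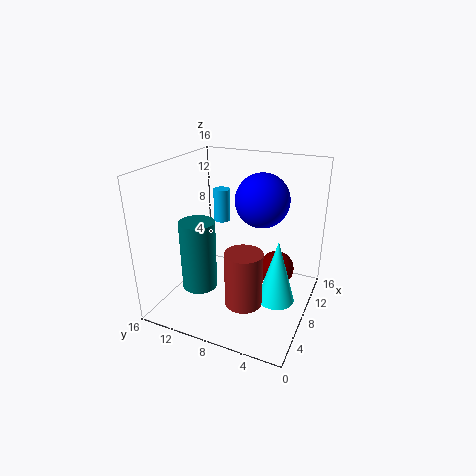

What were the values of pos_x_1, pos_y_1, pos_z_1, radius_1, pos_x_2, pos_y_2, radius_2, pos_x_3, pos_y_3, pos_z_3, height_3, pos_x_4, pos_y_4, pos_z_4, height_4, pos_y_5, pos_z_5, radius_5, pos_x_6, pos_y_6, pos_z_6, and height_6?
pos_x_1 = 6
pos_y_1 = 12
pos_z_1 = 2
radius_1 = 2
pos_x_2 = 10
pos_y_2 = 4
radius_2 = 2
pos_x_3 = 5
pos_y_3 = 6
pos_z_3 = 2
height_3 = 6
pos_x_4 = 7
pos_y_4 = 3
pos_z_4 = 2
height_4 = 7
pos_y_5 = 6
pos_z_5 = 12
radius_5 = 3
pos_x_6 = 12
pos_y_6 = 12
pos_z_6 = 8
height_6 = 4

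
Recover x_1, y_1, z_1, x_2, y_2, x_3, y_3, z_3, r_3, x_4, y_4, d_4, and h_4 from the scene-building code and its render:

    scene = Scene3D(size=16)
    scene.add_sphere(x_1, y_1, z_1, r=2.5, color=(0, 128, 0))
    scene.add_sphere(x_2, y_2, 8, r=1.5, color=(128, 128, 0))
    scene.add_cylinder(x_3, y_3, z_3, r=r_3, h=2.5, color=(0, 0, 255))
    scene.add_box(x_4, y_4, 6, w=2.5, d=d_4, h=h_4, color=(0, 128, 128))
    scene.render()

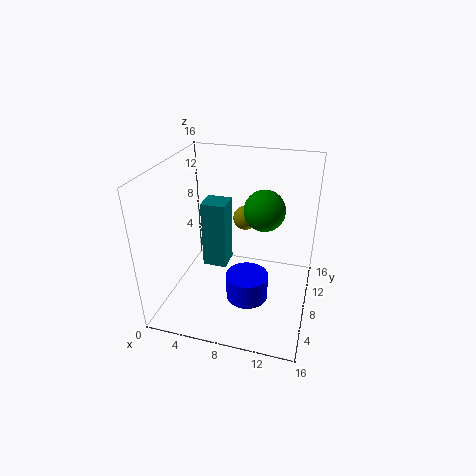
x_1 = 10; y_1 = 12.5; z_1 = 9.5; x_2 = 7.5; y_2 = 13; x_3 = 10.5; y_3 = 2.5; z_3 = 5; r_3 = 2; x_4 = 5; y_4 = 5; d_4 = 2.5; h_4 = 7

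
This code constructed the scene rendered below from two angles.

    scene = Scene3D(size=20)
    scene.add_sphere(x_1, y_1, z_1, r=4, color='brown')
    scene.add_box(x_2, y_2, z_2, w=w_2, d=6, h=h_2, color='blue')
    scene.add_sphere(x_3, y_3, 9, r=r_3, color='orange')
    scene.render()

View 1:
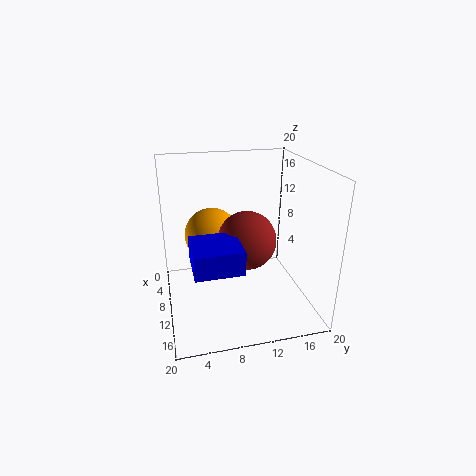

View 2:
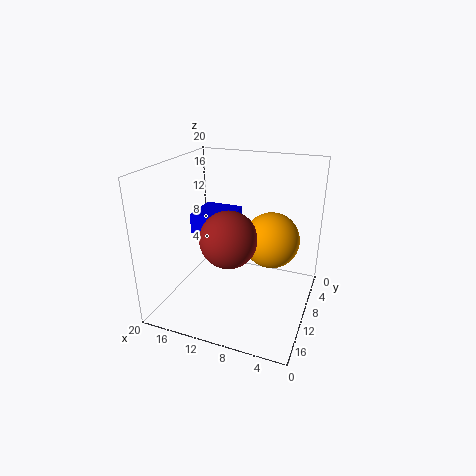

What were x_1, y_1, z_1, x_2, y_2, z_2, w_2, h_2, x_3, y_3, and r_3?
x_1 = 11; y_1 = 11; z_1 = 10; x_2 = 12; y_2 = 3; z_2 = 9; w_2 = 6; h_2 = 3; x_3 = 6; y_3 = 7; r_3 = 4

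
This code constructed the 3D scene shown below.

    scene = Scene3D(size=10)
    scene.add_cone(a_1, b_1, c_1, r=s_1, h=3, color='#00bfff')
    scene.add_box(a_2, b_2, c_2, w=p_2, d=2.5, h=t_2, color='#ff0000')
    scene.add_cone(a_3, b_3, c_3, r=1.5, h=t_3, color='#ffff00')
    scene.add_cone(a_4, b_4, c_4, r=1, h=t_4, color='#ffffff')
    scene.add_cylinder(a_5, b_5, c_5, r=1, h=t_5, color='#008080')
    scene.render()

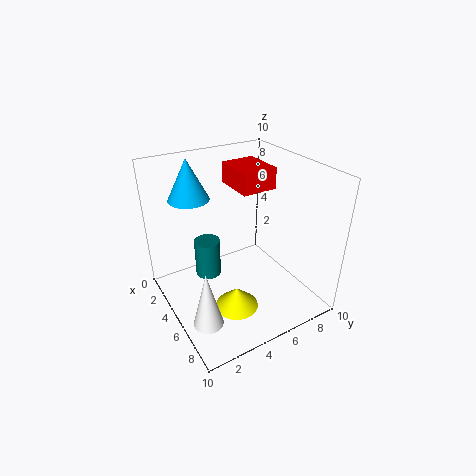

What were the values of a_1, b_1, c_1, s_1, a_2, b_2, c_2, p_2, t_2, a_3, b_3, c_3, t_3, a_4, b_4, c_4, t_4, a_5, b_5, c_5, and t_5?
a_1 = 1.5, b_1 = 3, c_1 = 7, s_1 = 1.5, a_2 = 2, b_2 = 5.5, c_2 = 8, p_2 = 3, t_2 = 1.5, a_3 = 6.5, b_3 = 4, c_3 = 0.5, t_3 = 1.5, a_4 = 7, b_4 = 1.5, c_4 = 0.5, t_4 = 4, a_5 = 2, b_5 = 4, c_5 = 0.5, t_5 = 3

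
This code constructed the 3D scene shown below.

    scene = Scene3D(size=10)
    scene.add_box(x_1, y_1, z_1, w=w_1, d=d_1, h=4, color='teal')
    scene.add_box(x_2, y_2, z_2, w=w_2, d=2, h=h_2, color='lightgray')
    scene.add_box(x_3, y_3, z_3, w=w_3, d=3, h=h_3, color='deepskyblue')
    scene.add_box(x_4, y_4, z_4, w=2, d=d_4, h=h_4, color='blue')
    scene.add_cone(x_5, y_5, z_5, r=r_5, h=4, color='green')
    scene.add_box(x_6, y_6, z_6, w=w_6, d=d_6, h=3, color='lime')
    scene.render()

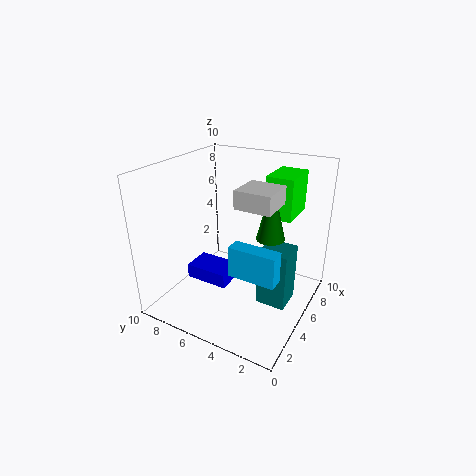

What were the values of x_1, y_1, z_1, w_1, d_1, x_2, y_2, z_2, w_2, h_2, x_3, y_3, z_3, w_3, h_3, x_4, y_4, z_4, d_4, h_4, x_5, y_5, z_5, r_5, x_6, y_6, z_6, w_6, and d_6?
x_1 = 4, y_1 = 1, z_1 = 1, w_1 = 2, d_1 = 2, x_2 = 1, y_2 = 1, z_2 = 9, w_2 = 2, h_2 = 1, x_3 = 2, y_3 = 1, z_3 = 4, w_3 = 1, h_3 = 2, x_4 = 3, y_4 = 5, z_4 = 2, d_4 = 3, h_4 = 1, x_5 = 6, y_5 = 3, z_5 = 5, r_5 = 1, x_6 = 7, y_6 = 2, z_6 = 6, w_6 = 3, d_6 = 2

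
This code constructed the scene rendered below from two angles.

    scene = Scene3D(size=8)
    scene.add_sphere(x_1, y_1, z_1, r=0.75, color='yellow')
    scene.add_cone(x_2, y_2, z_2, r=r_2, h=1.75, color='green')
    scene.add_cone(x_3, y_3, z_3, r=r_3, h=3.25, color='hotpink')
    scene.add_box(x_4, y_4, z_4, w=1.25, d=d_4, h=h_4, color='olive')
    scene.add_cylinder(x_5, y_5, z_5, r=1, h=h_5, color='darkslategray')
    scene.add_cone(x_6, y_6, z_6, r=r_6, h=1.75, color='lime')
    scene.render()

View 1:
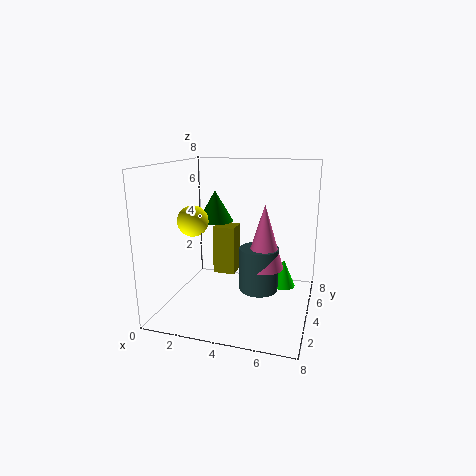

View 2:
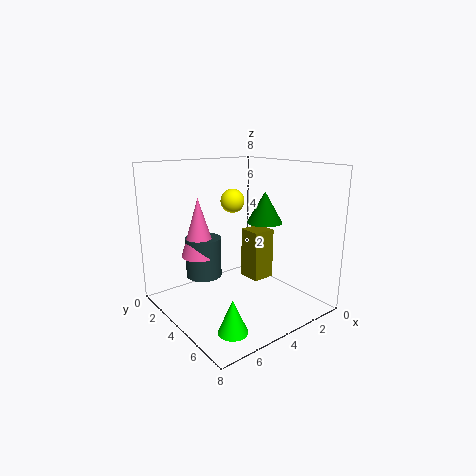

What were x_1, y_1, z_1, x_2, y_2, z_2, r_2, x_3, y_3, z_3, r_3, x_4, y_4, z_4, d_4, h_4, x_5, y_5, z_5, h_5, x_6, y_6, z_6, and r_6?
x_1 = 2.5, y_1 = 1.5, z_1 = 5.5, x_2 = 2.5, y_2 = 4.5, z_2 = 4.75, r_2 = 1, x_3 = 5.75, y_3 = 2.75, z_3 = 3, r_3 = 1, x_4 = 2.5, y_4 = 4, z_4 = 1.75, d_4 = 1.25, h_4 = 2.75, x_5 = 5.5, y_5 = 2.75, z_5 = 1.75, h_5 = 2.25, x_6 = 6.25, y_6 = 6.5, z_6 = 0.25, r_6 = 0.75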